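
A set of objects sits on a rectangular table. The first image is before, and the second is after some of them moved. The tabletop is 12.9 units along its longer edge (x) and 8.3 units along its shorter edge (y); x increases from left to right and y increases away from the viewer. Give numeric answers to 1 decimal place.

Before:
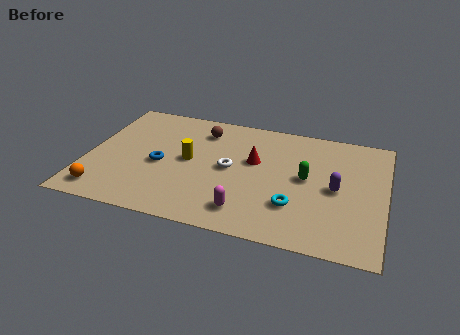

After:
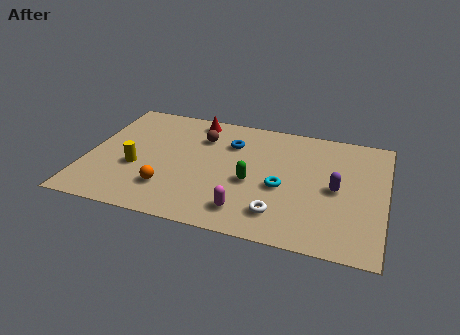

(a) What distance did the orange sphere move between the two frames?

2.8

From (1.0, 1.2) to (3.7, 2.1), the orange sphere covered √(2.7² + 0.9²) ≈ 2.8 units.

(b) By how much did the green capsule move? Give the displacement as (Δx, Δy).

(-2.3, -0.9)

The green capsule started near (9.5, 4.4) and ended near (7.2, 3.5).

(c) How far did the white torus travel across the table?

3.4

The white torus moved from about (6.2, 4.2) to (8.5, 1.7), a distance of √(2.3² + 2.5²) ≈ 3.4.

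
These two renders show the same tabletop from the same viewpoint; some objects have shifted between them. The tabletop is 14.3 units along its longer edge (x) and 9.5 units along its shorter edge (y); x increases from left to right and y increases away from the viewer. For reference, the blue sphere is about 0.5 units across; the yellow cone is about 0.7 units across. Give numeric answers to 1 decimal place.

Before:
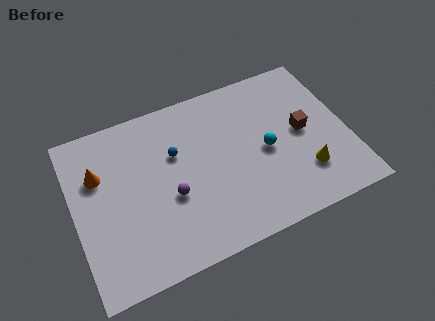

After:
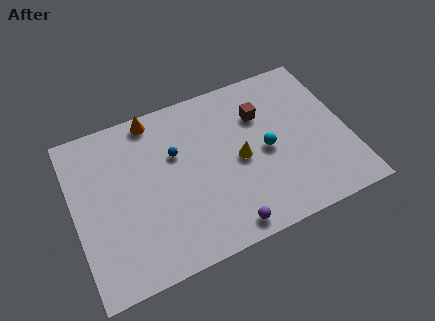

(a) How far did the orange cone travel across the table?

3.8

The orange cone was near (1.4, 6.4) before and (4.5, 8.6) after, so it travelled √(3.1² + 2.2²) ≈ 3.8 units.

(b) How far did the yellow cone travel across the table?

3.8

The yellow cone was near (11.8, 2.5) before and (8.6, 4.5) after, so it travelled √(3.2² + 2.0²) ≈ 3.8 units.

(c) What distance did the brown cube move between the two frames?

2.7

The brown cube moved from about (12.0, 4.9) to (10.0, 6.7), a distance of √(2.0² + 1.8²) ≈ 2.7.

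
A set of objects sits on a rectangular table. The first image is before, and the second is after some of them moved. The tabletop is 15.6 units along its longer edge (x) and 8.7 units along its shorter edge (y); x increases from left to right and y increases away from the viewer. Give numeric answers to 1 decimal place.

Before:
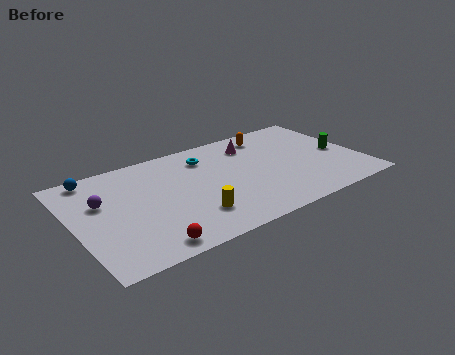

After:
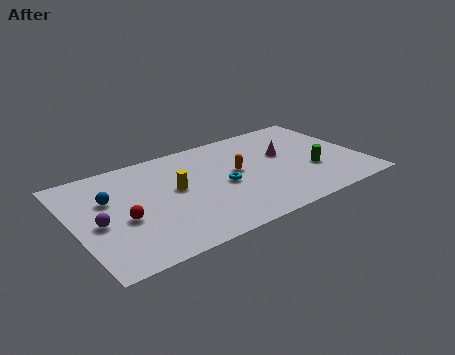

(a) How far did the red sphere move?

2.8

The red sphere moved from about (3.4, 1.0) to (2.5, 3.6), a distance of √(0.9² + 2.6²) ≈ 2.8.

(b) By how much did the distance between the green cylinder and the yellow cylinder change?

-1.3

Before: roughly 8.8 units apart; after: 7.5. That's 1.3 units closer together.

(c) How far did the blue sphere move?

2.3

The blue sphere was near (1.5, 7.8) before and (2.0, 5.6) after, so it travelled √(0.5² + 2.2²) ≈ 2.3 units.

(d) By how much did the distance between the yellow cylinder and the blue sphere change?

-3.6

They were about 7.2 units apart before and 3.6 after — 3.6 units closer together.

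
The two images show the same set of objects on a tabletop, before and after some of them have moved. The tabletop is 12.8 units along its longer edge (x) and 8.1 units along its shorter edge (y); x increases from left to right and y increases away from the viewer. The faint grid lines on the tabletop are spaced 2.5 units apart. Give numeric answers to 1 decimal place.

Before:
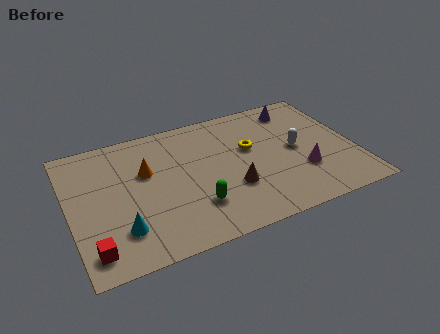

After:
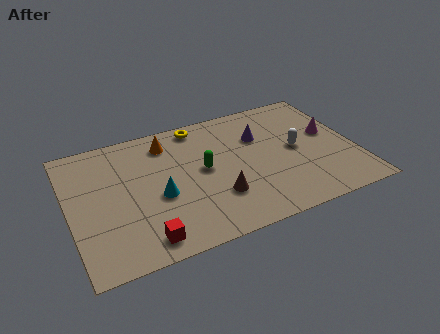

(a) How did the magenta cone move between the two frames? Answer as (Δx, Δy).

(1.5, 2.0)

The magenta cone started near (10.3, 2.6) and ended near (11.8, 4.6).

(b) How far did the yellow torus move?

3.1

The yellow torus was near (8.2, 4.9) before and (6.1, 7.2) after, so it travelled √(2.1² + 2.3²) ≈ 3.1 units.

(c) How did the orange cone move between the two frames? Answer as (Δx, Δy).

(1.1, 1.5)

The orange cone was at about (3.5, 5.1) and moved to about (4.6, 6.6).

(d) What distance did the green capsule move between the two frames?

2.2

The green capsule was near (5.4, 2.2) before and (6.0, 4.3) after, so it travelled √(0.6² + 2.1²) ≈ 2.2 units.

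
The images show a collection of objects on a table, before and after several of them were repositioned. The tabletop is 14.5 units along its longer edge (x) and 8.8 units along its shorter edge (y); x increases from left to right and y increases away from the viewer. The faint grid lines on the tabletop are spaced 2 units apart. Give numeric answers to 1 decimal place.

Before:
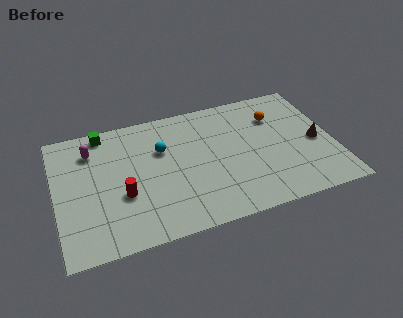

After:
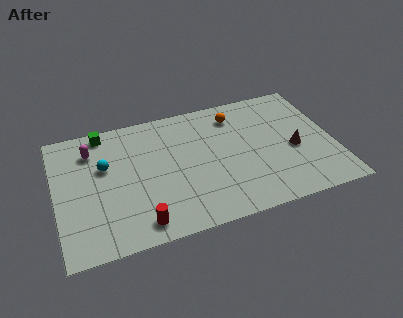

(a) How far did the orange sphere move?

2.2

From (11.7, 6.4) to (9.6, 7.1), the orange sphere covered √(2.1² + 0.7²) ≈ 2.2 units.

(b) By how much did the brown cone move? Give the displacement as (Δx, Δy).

(-1.2, -0.2)

The brown cone started near (13.6, 4.0) and ended near (12.4, 3.8).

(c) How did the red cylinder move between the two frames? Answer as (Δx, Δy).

(0.7, -2.1)

The red cylinder was at about (3.4, 3.3) and moved to about (4.1, 1.2).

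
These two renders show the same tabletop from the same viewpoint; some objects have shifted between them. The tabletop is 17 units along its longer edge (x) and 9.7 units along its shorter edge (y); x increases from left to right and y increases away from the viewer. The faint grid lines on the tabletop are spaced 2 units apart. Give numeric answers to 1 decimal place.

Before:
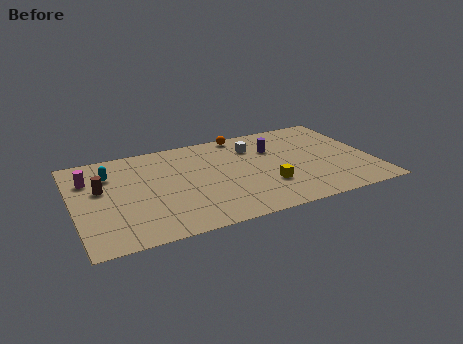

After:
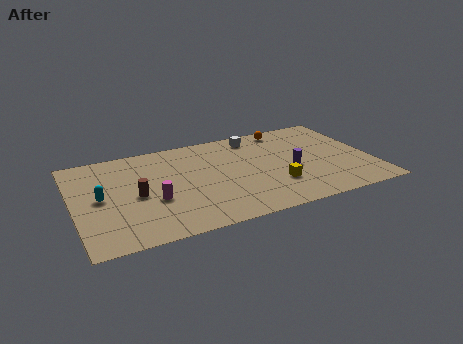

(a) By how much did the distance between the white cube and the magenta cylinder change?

-1.7

The distance was about 9.5 in the first image and 7.8 in the second, so they moved 1.7 units closer together.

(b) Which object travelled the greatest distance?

the magenta cylinder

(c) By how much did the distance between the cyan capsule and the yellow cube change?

+0.5

The distance was about 9.5 in the first image and 10.0 in the second, so they moved 0.5 units further apart.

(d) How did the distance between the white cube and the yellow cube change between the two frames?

+1.1

The distance was about 4.3 in the first image and 5.4 in the second, so they moved 1.1 units further apart.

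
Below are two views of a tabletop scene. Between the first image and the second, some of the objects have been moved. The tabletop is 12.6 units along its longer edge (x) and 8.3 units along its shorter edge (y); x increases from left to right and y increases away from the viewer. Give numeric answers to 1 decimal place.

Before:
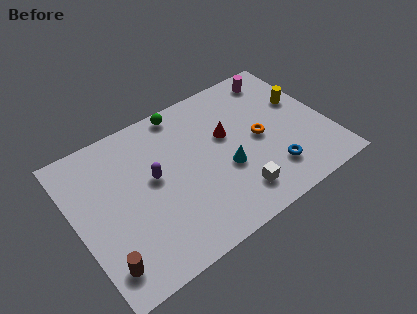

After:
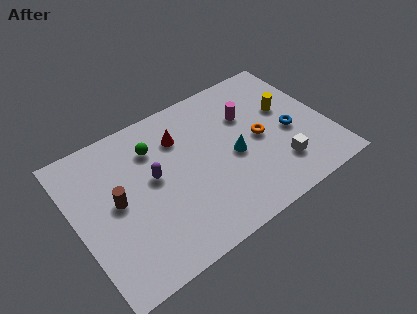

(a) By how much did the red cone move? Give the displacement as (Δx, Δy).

(-2.2, 1.1)

The red cone was at about (7.7, 5.0) and moved to about (5.5, 6.1).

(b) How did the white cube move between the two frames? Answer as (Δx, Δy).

(2.3, 0.4)

The white cube started near (7.5, 1.6) and ended near (9.8, 2.0).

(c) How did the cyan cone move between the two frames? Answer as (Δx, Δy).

(0.5, 0.5)

From the two frames, the cyan cone sits at roughly (7.3, 3.2) before and (7.8, 3.7) after.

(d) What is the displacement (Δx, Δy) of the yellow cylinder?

(-0.8, -0.1)

From the two frames, the yellow cylinder sits at roughly (11.6, 5.1) before and (10.8, 5.0) after.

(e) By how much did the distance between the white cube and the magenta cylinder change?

-2.7

The distance was about 6.4 in the first image and 3.7 in the second, so they moved 2.7 units closer together.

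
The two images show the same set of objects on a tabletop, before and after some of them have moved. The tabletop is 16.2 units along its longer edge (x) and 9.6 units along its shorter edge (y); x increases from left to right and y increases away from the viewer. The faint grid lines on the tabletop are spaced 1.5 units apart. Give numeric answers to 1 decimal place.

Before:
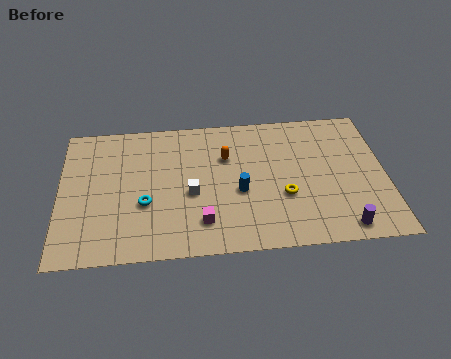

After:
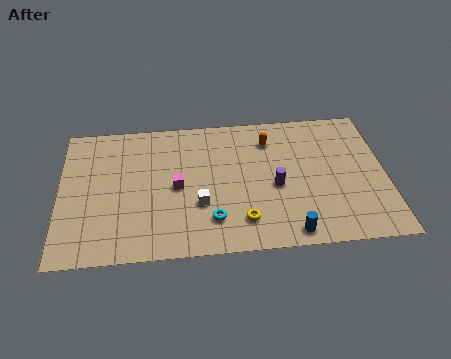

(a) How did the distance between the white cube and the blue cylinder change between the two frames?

+2.6

Before: roughly 2.4 units apart; after: 5.0. That's 2.6 units further apart.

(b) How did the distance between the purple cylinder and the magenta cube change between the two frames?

-2.1

They were about 7.0 units apart before and 4.9 after — 2.1 units closer together.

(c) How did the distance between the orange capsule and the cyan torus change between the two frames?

+1.1

They were about 5.0 units apart before and 6.1 after — 1.1 units further apart.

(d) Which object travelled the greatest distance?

the purple cylinder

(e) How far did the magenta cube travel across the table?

2.8

From (7.0, 2.1) to (5.8, 4.6), the magenta cube covered √(1.2² + 2.5²) ≈ 2.8 units.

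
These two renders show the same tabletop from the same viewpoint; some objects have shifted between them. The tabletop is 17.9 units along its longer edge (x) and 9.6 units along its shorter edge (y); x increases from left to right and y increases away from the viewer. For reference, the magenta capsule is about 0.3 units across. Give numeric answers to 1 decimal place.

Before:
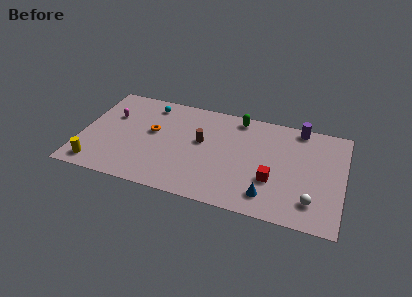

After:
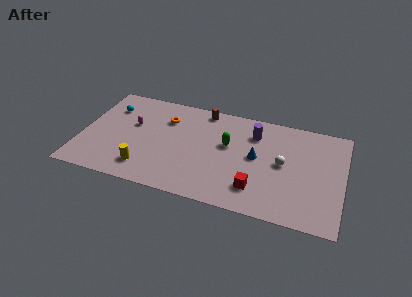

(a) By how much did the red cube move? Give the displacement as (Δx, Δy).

(-1.0, -1.1)

The red cube started near (13.2, 3.3) and ended near (12.2, 2.2).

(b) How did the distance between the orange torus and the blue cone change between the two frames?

-2.3

The distance was about 9.0 in the first image and 6.7 in the second, so they moved 2.3 units closer together.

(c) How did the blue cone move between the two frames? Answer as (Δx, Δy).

(-1.0, 3.3)

From the two frames, the blue cone sits at roughly (13.0, 1.8) before and (12.0, 5.1) after.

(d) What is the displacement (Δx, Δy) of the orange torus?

(0.8, 1.5)

The orange torus was at about (4.8, 5.5) and moved to about (5.6, 7.0).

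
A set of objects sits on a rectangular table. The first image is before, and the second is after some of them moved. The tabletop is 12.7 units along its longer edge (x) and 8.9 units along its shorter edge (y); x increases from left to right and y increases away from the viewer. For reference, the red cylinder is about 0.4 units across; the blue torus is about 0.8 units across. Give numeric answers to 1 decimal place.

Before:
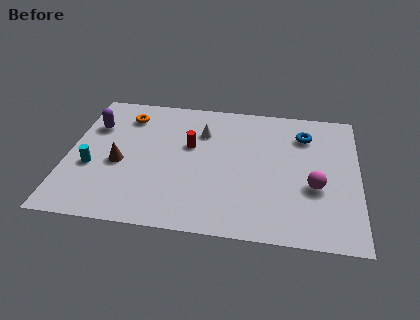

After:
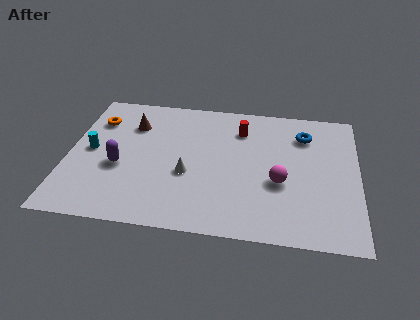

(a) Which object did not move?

the blue torus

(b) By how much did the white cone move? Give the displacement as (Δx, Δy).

(-0.5, -2.9)

The white cone was at about (5.8, 6.4) and moved to about (5.3, 3.5).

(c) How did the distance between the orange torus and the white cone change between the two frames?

+1.7

They were about 3.5 units apart before and 5.2 after — 1.7 units further apart.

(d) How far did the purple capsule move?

2.9

The purple capsule moved from about (1.0, 6.2) to (2.3, 3.6), a distance of √(1.3² + 2.6²) ≈ 2.9.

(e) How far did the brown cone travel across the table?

2.7

The brown cone was near (2.3, 3.8) before and (2.7, 6.5) after, so it travelled √(0.4² + 2.7²) ≈ 2.7 units.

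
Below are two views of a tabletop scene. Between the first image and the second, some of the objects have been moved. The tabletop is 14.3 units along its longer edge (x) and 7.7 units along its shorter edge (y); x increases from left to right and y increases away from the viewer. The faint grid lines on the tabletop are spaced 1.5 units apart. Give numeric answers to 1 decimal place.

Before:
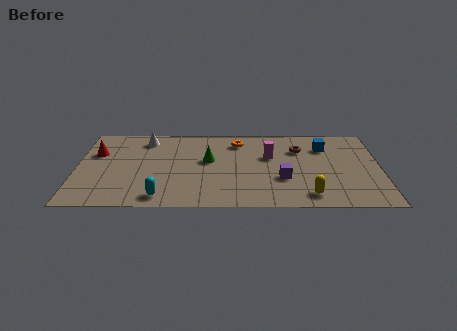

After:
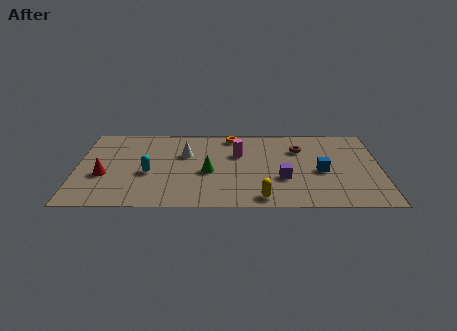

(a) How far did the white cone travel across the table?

2.4

From (3.2, 6.4) to (5.1, 5.0), the white cone covered √(1.9² + 1.4²) ≈ 2.4 units.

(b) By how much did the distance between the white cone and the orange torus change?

-1.6

The distance was about 4.4 in the first image and 2.8 in the second, so they moved 1.6 units closer together.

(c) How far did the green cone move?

1.1

From (6.2, 4.4) to (6.2, 3.3), the green cone covered √(0.0² + 1.1²) ≈ 1.1 units.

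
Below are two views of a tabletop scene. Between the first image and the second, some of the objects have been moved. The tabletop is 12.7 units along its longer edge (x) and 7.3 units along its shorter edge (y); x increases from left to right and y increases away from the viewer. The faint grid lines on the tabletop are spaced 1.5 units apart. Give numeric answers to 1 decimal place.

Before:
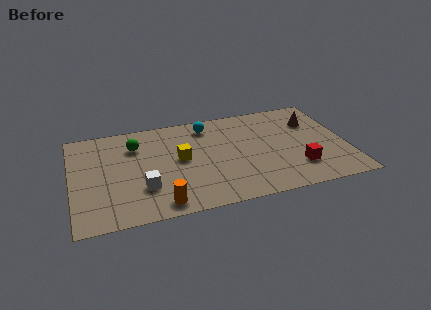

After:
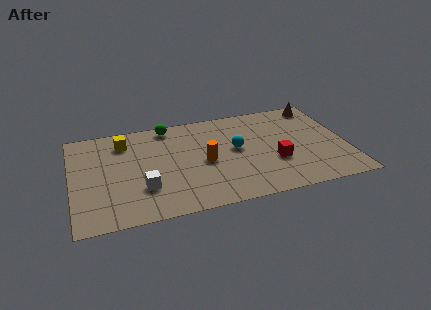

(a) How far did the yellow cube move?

3.1

The yellow cube was near (5.0, 3.9) before and (2.5, 5.8) after, so it travelled √(2.5² + 1.9²) ≈ 3.1 units.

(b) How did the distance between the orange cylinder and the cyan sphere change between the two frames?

-4.2

They were about 5.8 units apart before and 1.6 after — 4.2 units closer together.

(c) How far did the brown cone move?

1.3

The brown cone moved from about (11.3, 5.2) to (11.7, 6.4), a distance of √(0.4² + 1.2²) ≈ 1.3.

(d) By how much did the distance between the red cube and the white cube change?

-1.0

The distance was about 7.1 in the first image and 6.1 in the second, so they moved 1.0 units closer together.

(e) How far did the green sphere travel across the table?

1.9

From (3.0, 5.4) to (4.6, 6.5), the green sphere covered √(1.6² + 1.1²) ≈ 1.9 units.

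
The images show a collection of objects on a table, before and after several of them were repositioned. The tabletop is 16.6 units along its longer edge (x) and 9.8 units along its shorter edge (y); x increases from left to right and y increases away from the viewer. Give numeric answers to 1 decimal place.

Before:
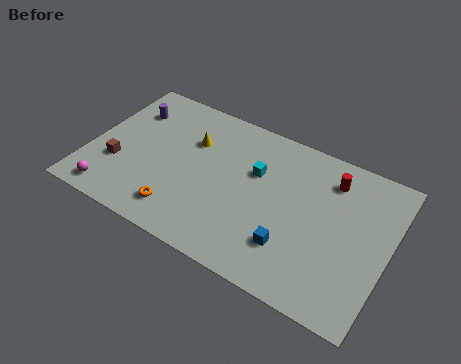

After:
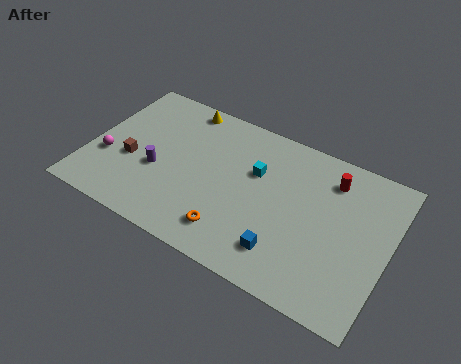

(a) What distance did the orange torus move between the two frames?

2.9

From (5.5, 1.8) to (8.4, 1.9), the orange torus covered √(2.9² + 0.1²) ≈ 2.9 units.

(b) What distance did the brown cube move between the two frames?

0.9

The brown cube moved from about (1.7, 3.3) to (2.4, 3.9), a distance of √(0.7² + 0.6²) ≈ 0.9.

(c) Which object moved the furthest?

the purple cylinder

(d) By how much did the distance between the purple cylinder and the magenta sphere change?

-3.3

They were about 6.1 units apart before and 2.8 after — 3.3 units closer together.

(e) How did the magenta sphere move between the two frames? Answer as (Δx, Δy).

(-0.6, 2.3)

From the two frames, the magenta sphere sits at roughly (1.7, 1.2) before and (1.1, 3.5) after.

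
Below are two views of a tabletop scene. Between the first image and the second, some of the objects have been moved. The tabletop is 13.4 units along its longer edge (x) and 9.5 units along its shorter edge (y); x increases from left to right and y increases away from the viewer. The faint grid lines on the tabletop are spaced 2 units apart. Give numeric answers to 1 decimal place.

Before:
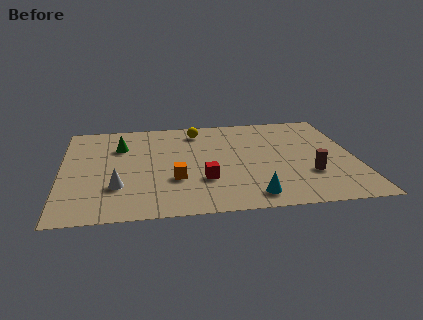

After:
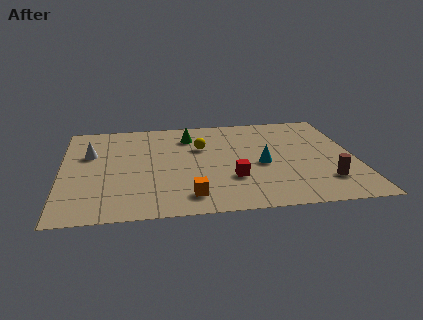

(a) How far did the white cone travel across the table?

3.5

The white cone moved from about (2.5, 2.8) to (1.3, 6.1), a distance of √(1.2² + 3.3²) ≈ 3.5.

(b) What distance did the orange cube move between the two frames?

1.7

The orange cube was near (5.1, 3.2) before and (5.7, 1.6) after, so it travelled √(0.6² + 1.6²) ≈ 1.7 units.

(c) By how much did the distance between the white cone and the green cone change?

+0.9

The distance was about 3.9 in the first image and 4.8 in the second, so they moved 0.9 units further apart.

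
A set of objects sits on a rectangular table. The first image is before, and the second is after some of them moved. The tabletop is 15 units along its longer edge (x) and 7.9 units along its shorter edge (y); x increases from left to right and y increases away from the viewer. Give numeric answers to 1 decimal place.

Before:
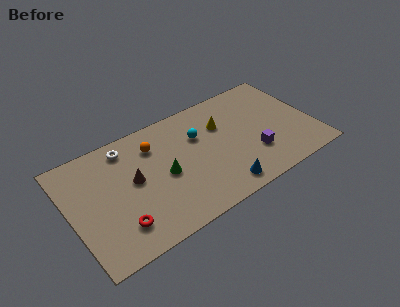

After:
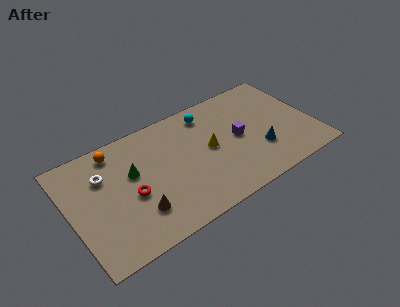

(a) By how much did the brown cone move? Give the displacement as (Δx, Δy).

(-0.1, -2.2)

The brown cone started near (3.9, 4.3) and ended near (3.8, 2.1).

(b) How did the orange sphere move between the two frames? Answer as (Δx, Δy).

(-2.3, 0.8)

The orange sphere started near (5.4, 6.0) and ended near (3.1, 6.8).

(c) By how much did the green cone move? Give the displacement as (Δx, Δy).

(-1.8, 1.1)

The green cone started near (5.7, 3.7) and ended near (3.9, 4.8).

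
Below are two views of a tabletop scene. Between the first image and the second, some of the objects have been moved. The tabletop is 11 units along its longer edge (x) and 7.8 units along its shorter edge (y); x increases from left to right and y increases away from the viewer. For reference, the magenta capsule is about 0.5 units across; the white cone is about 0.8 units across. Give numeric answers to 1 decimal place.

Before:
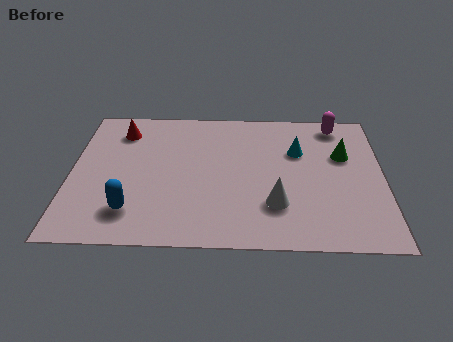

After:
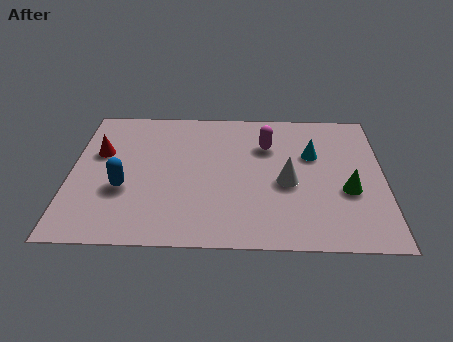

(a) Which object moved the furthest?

the magenta capsule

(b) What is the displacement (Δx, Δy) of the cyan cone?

(0.5, -0.2)

From the two frames, the cyan cone sits at roughly (8.0, 5.2) before and (8.5, 5.0) after.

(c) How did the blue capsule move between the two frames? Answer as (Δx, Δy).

(-0.3, 1.2)

The blue capsule was at about (2.2, 1.7) and moved to about (1.9, 2.9).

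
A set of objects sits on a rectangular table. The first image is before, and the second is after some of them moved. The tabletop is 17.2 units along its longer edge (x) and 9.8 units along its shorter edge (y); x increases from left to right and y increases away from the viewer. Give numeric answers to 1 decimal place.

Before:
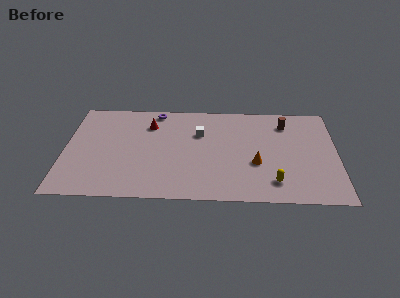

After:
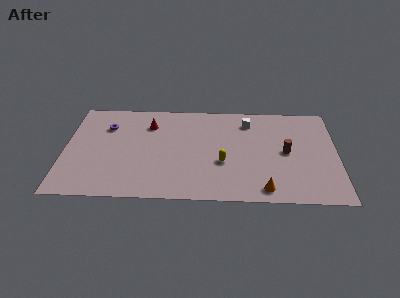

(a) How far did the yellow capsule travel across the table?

3.7

The yellow capsule was near (13.2, 1.9) before and (10.0, 3.7) after, so it travelled √(3.2² + 1.8²) ≈ 3.7 units.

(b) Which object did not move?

the red cone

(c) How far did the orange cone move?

2.5

The orange cone was near (12.1, 3.7) before and (12.6, 1.2) after, so it travelled √(0.5² + 2.5²) ≈ 2.5 units.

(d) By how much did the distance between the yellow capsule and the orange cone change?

+1.5

Before: roughly 2.1 units apart; after: 3.6. That's 1.5 units further apart.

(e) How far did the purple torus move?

3.5

From (5.7, 8.8) to (2.6, 7.1), the purple torus covered √(3.1² + 1.7²) ≈ 3.5 units.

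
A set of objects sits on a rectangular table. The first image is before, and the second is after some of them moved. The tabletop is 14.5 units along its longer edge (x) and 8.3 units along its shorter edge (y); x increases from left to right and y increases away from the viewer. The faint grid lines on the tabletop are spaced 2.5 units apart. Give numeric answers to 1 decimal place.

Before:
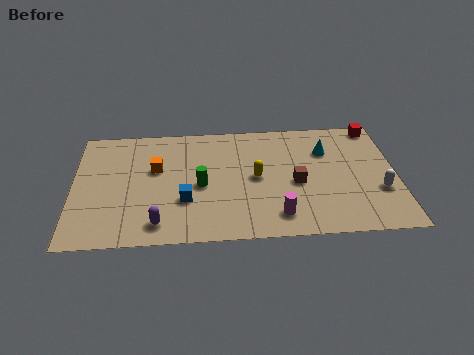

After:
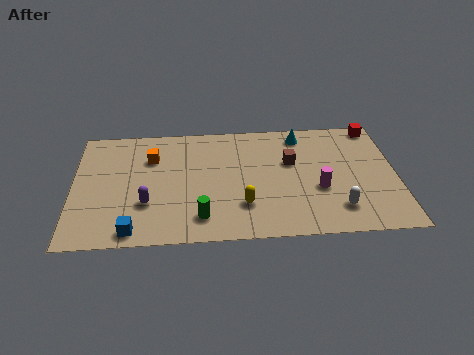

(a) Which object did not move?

the red cube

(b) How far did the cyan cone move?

1.6

From (11.4, 5.9) to (10.3, 7.1), the cyan cone covered √(1.1² + 1.2²) ≈ 1.6 units.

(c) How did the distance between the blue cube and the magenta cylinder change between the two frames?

+4.3

They were about 4.3 units apart before and 8.6 after — 4.3 units further apart.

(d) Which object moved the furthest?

the blue cube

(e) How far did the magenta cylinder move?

2.5

From (9.1, 1.5) to (11.0, 3.2), the magenta cylinder covered √(1.9² + 1.7²) ≈ 2.5 units.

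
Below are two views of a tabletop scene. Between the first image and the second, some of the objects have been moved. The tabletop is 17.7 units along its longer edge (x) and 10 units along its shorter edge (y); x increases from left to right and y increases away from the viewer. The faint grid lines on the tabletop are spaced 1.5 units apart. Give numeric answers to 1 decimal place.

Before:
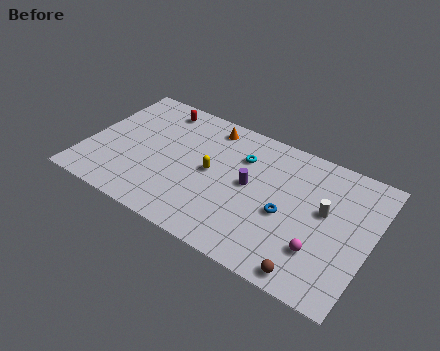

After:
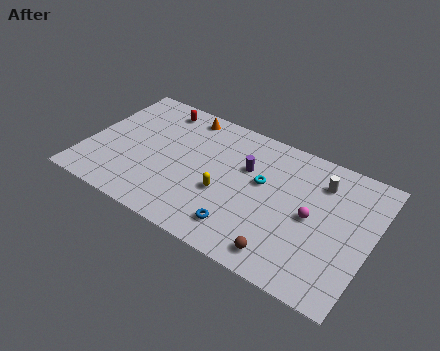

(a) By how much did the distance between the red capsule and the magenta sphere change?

-1.6

The distance was about 12.5 in the first image and 10.9 in the second, so they moved 1.6 units closer together.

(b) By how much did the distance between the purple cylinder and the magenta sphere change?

-0.7

Before: roughly 5.3 units apart; after: 4.6. That's 0.7 units closer together.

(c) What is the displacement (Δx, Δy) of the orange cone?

(-1.6, 0.2)

From the two frames, the orange cone sits at roughly (7.1, 8.6) before and (5.5, 8.8) after.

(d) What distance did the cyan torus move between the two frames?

2.0

The cyan torus was near (9.4, 7.2) before and (10.9, 5.9) after, so it travelled √(1.5² + 1.3²) ≈ 2.0 units.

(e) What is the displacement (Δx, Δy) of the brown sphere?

(-1.7, 0.4)

From the two frames, the brown sphere sits at roughly (14.6, 1.0) before and (12.9, 1.4) after.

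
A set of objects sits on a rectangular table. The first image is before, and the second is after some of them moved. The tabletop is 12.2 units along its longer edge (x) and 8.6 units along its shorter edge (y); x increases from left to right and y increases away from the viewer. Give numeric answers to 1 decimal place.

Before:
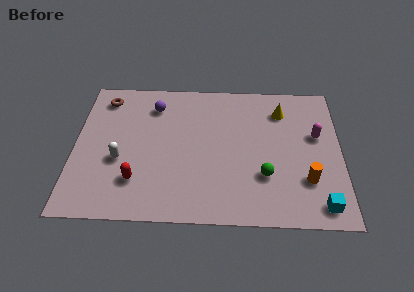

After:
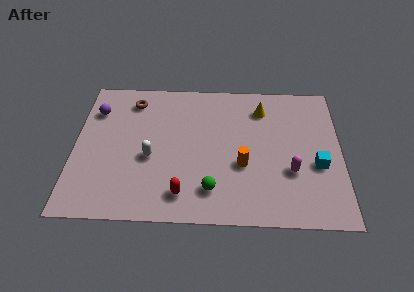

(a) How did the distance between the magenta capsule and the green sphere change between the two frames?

+0.3

They were about 3.5 units apart before and 3.8 after — 0.3 units further apart.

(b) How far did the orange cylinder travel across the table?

3.0

The orange cylinder was near (10.6, 2.5) before and (7.7, 3.3) after, so it travelled √(2.9² + 0.8²) ≈ 3.0 units.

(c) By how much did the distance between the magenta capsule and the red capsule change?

-3.6

They were about 8.7 units apart before and 5.1 after — 3.6 units closer together.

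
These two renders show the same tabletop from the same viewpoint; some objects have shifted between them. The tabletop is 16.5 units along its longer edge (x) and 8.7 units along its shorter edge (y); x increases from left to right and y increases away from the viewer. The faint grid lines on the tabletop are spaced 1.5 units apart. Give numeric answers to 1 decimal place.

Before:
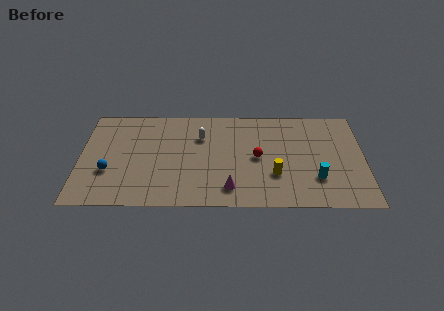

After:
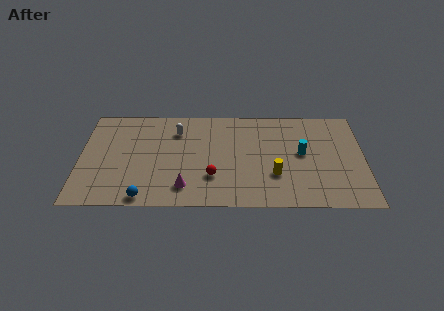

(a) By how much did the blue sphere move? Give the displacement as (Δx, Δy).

(2.1, -2.2)

The blue sphere was at about (1.7, 3.0) and moved to about (3.8, 0.8).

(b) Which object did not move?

the yellow cylinder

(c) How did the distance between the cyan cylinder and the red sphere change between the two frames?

+1.8

They were about 3.8 units apart before and 5.6 after — 1.8 units further apart.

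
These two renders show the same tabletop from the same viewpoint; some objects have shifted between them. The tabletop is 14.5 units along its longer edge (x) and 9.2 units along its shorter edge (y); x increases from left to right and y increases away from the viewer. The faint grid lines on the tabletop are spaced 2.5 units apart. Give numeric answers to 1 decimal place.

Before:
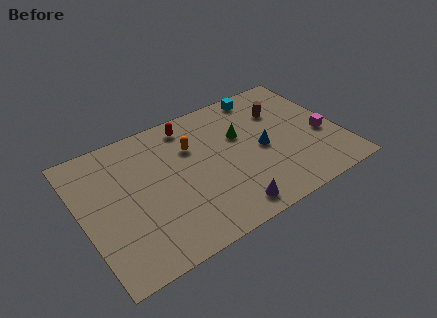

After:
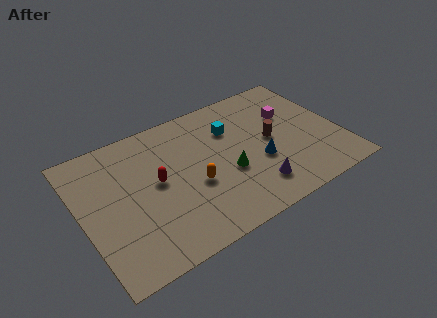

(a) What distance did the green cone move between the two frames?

2.5

The green cone was near (9.1, 5.8) before and (8.0, 3.6) after, so it travelled √(1.1² + 2.2²) ≈ 2.5 units.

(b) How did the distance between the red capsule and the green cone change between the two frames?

+0.7

Before: roughly 3.3 units apart; after: 4.0. That's 0.7 units further apart.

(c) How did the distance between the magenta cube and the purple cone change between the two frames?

-1.4

They were about 6.4 units apart before and 5.0 after — 1.4 units closer together.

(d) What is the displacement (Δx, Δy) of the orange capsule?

(-0.3, -2.6)

From the two frames, the orange capsule sits at roughly (6.4, 6.3) before and (6.1, 3.7) after.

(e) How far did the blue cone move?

0.9

The blue cone moved from about (10.1, 4.3) to (9.8, 3.5), a distance of √(0.3² + 0.8²) ≈ 0.9.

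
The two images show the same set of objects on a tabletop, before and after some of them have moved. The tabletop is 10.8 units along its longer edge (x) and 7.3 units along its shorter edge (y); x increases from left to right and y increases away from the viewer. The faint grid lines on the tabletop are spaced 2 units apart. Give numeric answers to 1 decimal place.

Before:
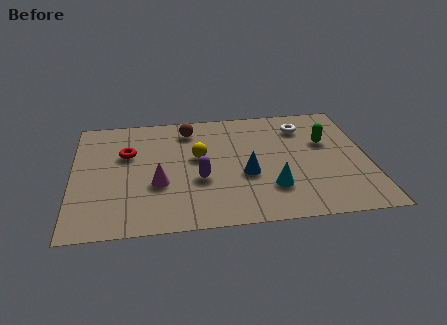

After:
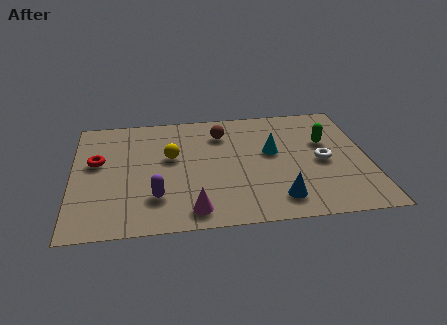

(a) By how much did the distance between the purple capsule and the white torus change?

+1.4

They were about 4.9 units apart before and 6.3 after — 1.4 units further apart.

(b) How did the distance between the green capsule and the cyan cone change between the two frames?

-1.3

The distance was about 3.3 in the first image and 2.0 in the second, so they moved 1.3 units closer together.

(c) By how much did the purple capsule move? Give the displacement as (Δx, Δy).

(-1.6, -0.9)

From the two frames, the purple capsule sits at roughly (4.6, 2.8) before and (3.0, 1.9) after.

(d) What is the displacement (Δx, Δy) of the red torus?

(-1.1, -0.4)

From the two frames, the red torus sits at roughly (2.0, 4.7) before and (0.9, 4.3) after.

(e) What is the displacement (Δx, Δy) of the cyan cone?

(0.1, 2.2)

The cyan cone was at about (7.2, 2.0) and moved to about (7.3, 4.2).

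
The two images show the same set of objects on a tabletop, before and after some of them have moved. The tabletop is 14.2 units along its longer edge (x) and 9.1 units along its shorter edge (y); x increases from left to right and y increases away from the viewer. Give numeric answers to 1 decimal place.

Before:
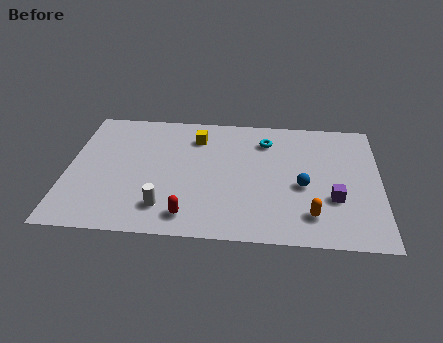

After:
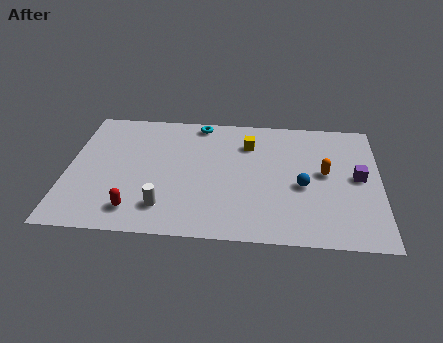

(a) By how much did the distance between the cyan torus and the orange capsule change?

+1.1

Before: roughly 5.6 units apart; after: 6.7. That's 1.1 units further apart.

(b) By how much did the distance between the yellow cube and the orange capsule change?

-3.4

They were about 7.4 units apart before and 4.0 after — 3.4 units closer together.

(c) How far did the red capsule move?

2.4

The red capsule moved from about (5.6, 1.4) to (3.2, 1.6), a distance of √(2.4² + 0.2²) ≈ 2.4.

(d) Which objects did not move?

the white cylinder and the blue sphere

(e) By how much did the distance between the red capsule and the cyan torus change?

+0.5

The distance was about 6.6 in the first image and 7.1 in the second, so they moved 0.5 units further apart.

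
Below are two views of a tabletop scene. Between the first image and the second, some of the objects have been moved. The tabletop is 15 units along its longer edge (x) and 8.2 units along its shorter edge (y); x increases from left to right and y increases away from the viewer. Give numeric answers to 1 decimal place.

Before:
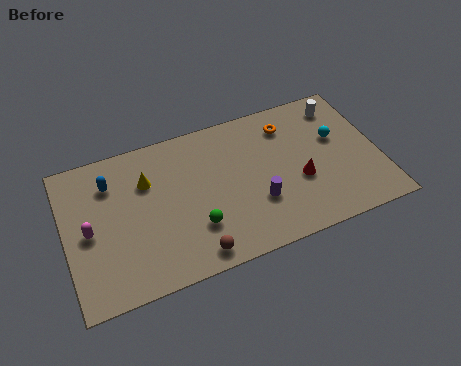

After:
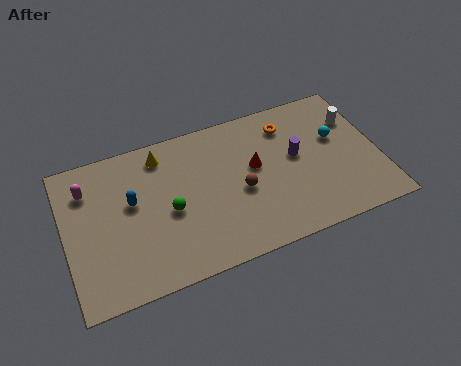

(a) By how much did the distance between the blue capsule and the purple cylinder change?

+0.3

The distance was about 7.6 in the first image and 7.9 in the second, so they moved 0.3 units further apart.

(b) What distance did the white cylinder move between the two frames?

1.2

From (13.5, 6.8) to (14.1, 5.8), the white cylinder covered √(0.6² + 1.0²) ≈ 1.2 units.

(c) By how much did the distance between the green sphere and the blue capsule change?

-3.3

Before: roughly 5.3 units apart; after: 2.0. That's 3.3 units closer together.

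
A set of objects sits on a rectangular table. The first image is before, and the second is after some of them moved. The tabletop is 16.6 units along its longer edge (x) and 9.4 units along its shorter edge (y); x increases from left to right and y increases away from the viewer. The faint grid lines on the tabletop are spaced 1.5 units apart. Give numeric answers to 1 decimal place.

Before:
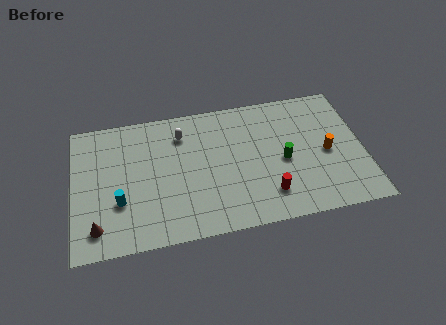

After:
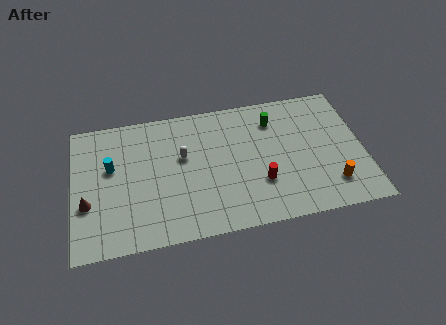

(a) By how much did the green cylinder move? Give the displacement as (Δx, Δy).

(-0.4, 3.0)

The green cylinder was at about (12.0, 4.3) and moved to about (11.6, 7.3).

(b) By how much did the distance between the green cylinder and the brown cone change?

+0.5

The distance was about 11.0 in the first image and 11.5 in the second, so they moved 0.5 units further apart.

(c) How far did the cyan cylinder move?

2.5

The cyan cylinder moved from about (2.6, 3.2) to (2.2, 5.7), a distance of √(0.4² + 2.5²) ≈ 2.5.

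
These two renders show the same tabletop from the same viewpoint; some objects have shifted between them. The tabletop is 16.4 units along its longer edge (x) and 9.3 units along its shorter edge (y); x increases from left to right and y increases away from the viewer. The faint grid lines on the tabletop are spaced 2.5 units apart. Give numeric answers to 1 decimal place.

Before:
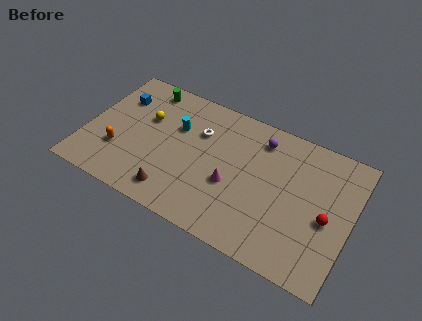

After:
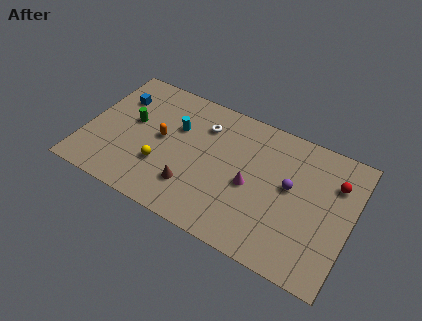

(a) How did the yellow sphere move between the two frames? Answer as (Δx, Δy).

(1.4, -2.9)

The yellow sphere started near (3.5, 5.9) and ended near (4.9, 3.0).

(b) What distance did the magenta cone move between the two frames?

1.2

The magenta cone was near (9.2, 3.7) before and (10.3, 4.2) after, so it travelled √(1.1² + 0.5²) ≈ 1.2 units.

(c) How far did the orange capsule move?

3.1

The orange capsule moved from about (2.2, 2.9) to (4.6, 4.9), a distance of √(2.4² + 2.0²) ≈ 3.1.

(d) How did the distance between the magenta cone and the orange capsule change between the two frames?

-1.3

They were about 7.0 units apart before and 5.7 after — 1.3 units closer together.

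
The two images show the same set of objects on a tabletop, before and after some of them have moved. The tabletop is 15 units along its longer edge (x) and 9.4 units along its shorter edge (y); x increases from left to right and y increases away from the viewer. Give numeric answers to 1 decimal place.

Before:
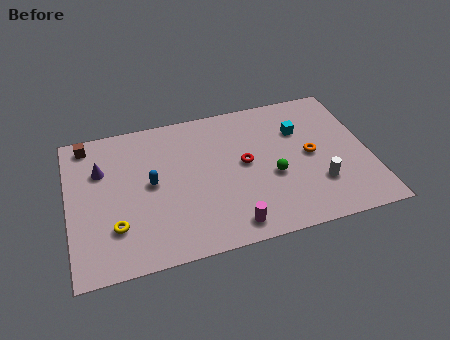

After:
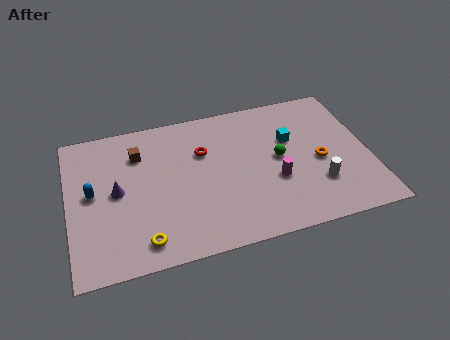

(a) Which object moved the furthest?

the magenta cylinder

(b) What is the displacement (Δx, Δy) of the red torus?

(-2.0, 1.3)

The red torus was at about (8.8, 5.0) and moved to about (6.8, 6.3).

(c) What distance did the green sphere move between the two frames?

1.2

From (10.1, 3.8) to (10.5, 4.9), the green sphere covered √(0.4² + 1.1²) ≈ 1.2 units.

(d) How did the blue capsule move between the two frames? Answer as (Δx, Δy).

(-2.9, 0.1)

The blue capsule was at about (4.1, 4.9) and moved to about (1.2, 5.0).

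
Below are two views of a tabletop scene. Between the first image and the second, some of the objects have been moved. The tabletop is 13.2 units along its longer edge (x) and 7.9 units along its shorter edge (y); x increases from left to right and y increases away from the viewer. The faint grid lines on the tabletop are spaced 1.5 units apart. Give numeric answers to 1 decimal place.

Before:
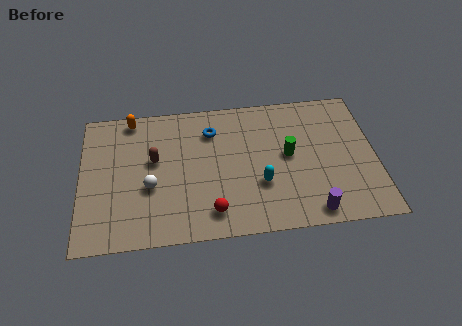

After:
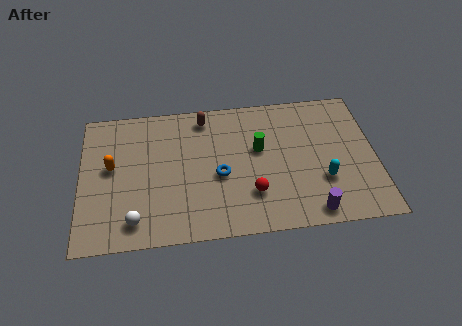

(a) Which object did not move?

the purple cylinder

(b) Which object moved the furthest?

the brown capsule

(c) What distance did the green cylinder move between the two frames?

1.4

From (9.3, 4.2) to (8.0, 4.7), the green cylinder covered √(1.3² + 0.5²) ≈ 1.4 units.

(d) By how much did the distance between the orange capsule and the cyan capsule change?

+2.4

They were about 7.2 units apart before and 9.6 after — 2.4 units further apart.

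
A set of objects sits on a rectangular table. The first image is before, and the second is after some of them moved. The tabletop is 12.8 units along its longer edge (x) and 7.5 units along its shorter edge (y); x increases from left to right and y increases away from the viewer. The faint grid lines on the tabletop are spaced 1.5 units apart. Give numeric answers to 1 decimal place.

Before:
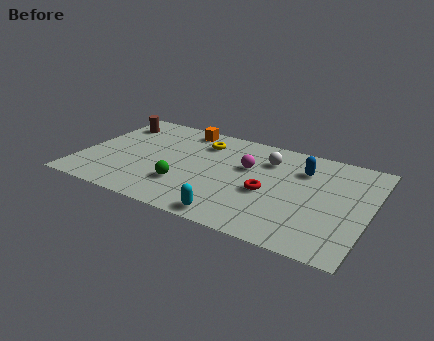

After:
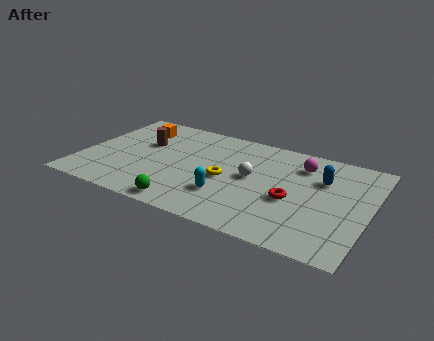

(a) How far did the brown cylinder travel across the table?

2.0

From (1.0, 5.9) to (2.6, 4.7), the brown cylinder covered √(1.6² + 1.2²) ≈ 2.0 units.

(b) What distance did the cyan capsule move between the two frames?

1.5

The cyan capsule moved from about (7.2, 0.8) to (6.7, 2.2), a distance of √(0.5² + 1.4²) ≈ 1.5.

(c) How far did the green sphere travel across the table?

1.4

The green sphere was near (4.8, 2.2) before and (5.1, 0.8) after, so it travelled √(0.3² + 1.4²) ≈ 1.4 units.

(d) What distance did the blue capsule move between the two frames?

1.0

The blue capsule was near (9.7, 5.5) before and (10.6, 5.1) after, so it travelled √(0.9² + 0.4²) ≈ 1.0 units.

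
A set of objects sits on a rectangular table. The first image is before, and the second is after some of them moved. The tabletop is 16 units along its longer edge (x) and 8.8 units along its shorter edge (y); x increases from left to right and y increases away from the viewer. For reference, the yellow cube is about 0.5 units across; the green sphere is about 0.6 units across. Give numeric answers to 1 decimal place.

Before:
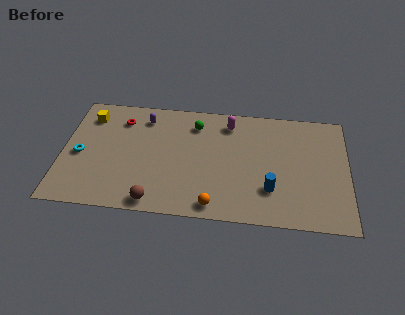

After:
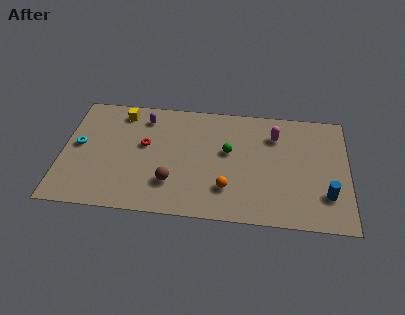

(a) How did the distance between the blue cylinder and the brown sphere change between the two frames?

+2.0

Before: roughly 6.6 units apart; after: 8.6. That's 2.0 units further apart.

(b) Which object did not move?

the purple capsule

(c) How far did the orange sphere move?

1.5

The orange sphere moved from about (8.6, 1.0) to (9.3, 2.3), a distance of √(0.7² + 1.3²) ≈ 1.5.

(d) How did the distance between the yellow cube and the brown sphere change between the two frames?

-1.3

They were about 7.2 units apart before and 5.9 after — 1.3 units closer together.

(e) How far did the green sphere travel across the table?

2.7

The green sphere moved from about (7.4, 7.0) to (9.3, 5.1), a distance of √(1.9² + 1.9²) ≈ 2.7.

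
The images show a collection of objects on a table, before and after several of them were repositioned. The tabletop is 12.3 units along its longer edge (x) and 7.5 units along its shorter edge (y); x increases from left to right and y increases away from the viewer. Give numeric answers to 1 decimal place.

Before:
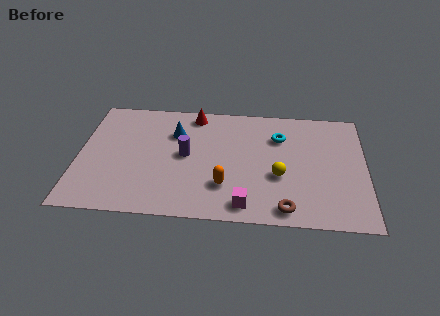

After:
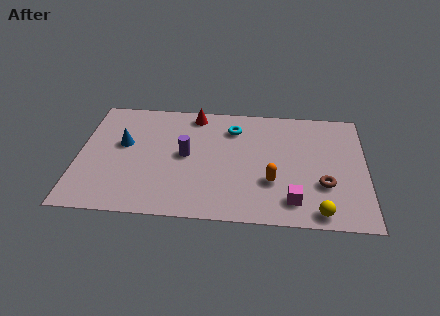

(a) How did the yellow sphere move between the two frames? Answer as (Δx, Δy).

(1.7, -2.1)

The yellow sphere started near (8.6, 2.9) and ended near (10.3, 0.8).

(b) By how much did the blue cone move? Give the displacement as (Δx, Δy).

(-2.2, -0.9)

The blue cone started near (4.1, 5.3) and ended near (1.9, 4.4).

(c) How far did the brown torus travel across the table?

2.3

From (8.9, 0.9) to (10.5, 2.5), the brown torus covered √(1.6² + 1.6²) ≈ 2.3 units.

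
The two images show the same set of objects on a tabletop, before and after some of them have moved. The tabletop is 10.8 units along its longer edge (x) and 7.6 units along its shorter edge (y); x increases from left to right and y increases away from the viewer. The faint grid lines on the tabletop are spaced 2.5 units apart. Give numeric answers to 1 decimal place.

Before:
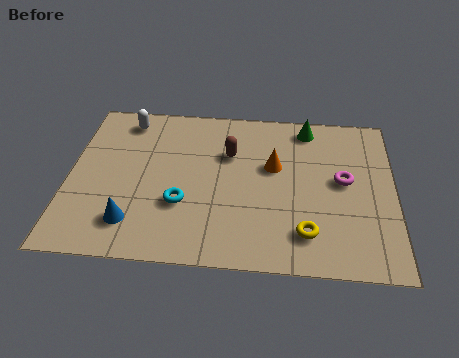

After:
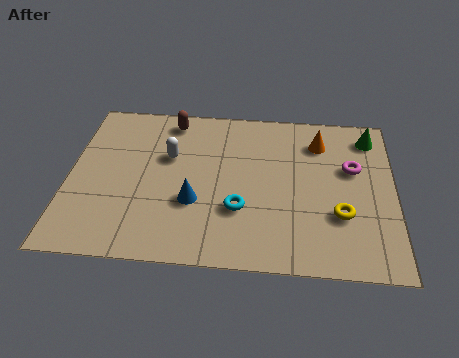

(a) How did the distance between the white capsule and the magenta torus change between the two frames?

-1.6

They were about 7.7 units apart before and 6.1 after — 1.6 units closer together.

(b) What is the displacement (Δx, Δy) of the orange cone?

(1.5, 1.3)

From the two frames, the orange cone sits at roughly (6.8, 4.6) before and (8.3, 5.9) after.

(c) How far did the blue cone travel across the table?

2.3

The blue cone was near (2.2, 1.6) before and (4.2, 2.7) after, so it travelled √(2.0² + 1.1²) ≈ 2.3 units.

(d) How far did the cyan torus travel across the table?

1.9

The cyan torus was near (3.8, 2.6) before and (5.7, 2.5) after, so it travelled √(1.9² + 0.1²) ≈ 1.9 units.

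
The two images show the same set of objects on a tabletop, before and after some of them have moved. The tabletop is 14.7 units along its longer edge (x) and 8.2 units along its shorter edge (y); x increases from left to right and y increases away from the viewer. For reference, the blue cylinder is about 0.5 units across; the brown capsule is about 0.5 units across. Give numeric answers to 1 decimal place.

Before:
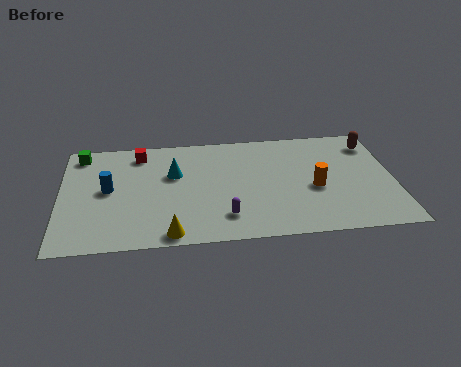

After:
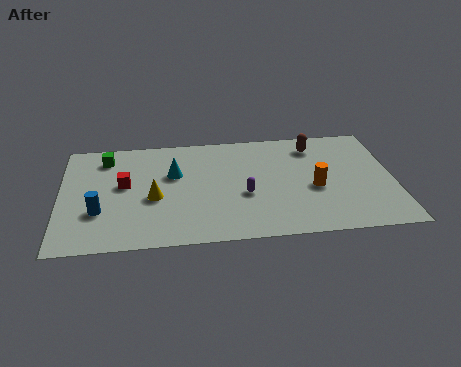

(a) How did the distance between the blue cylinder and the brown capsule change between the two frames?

-1.6

Before: roughly 12.0 units apart; after: 10.4. That's 1.6 units closer together.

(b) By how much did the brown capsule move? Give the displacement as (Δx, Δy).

(-2.6, 0.1)

The brown capsule was at about (13.9, 6.6) and moved to about (11.3, 6.7).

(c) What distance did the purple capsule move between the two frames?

1.7

The purple capsule moved from about (7.2, 1.8) to (8.1, 3.3), a distance of √(0.9² + 1.5²) ≈ 1.7.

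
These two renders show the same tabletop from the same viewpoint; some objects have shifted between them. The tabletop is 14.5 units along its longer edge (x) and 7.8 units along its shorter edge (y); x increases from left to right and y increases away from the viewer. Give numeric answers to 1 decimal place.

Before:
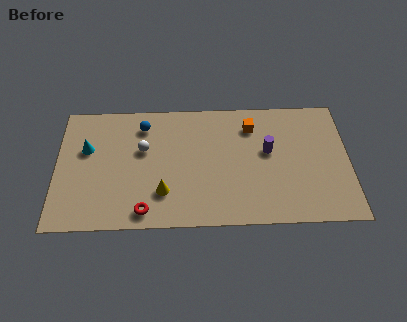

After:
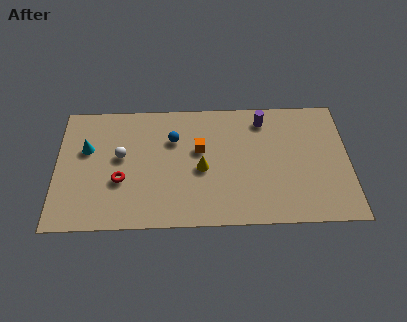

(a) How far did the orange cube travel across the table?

3.0

From (9.7, 6.1) to (7.1, 4.7), the orange cube covered √(2.6² + 1.4²) ≈ 3.0 units.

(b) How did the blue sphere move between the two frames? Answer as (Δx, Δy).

(1.5, -0.9)

The blue sphere started near (4.3, 6.3) and ended near (5.8, 5.4).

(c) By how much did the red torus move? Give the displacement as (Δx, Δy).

(-1.2, 1.9)

From the two frames, the red torus sits at roughly (4.4, 1.0) before and (3.2, 2.9) after.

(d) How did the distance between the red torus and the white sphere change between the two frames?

-2.3

They were about 3.8 units apart before and 1.5 after — 2.3 units closer together.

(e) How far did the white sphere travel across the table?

1.2

From (4.3, 4.8) to (3.2, 4.4), the white sphere covered √(1.1² + 0.4²) ≈ 1.2 units.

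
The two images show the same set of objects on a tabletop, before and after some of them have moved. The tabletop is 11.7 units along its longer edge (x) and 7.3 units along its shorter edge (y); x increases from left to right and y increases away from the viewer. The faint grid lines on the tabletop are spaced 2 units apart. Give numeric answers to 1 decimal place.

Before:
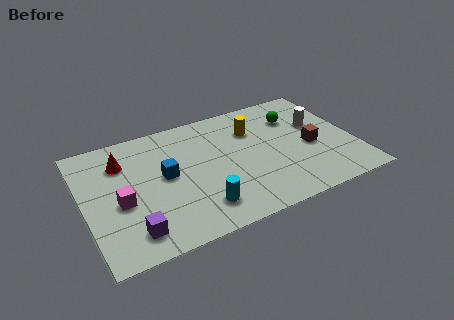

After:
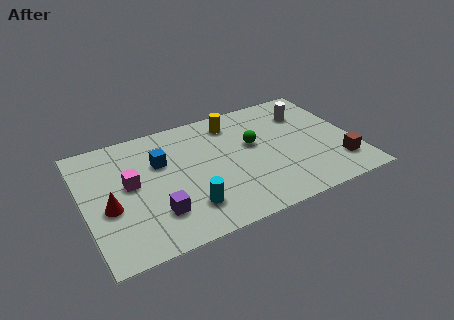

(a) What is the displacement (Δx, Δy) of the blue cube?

(-0.1, 0.9)

The blue cube started near (3.5, 3.9) and ended near (3.4, 4.8).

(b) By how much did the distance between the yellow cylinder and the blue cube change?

-0.7

Before: roughly 4.2 units apart; after: 3.5. That's 0.7 units closer together.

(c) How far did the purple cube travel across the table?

1.3

From (1.8, 1.3) to (2.9, 1.9), the purple cube covered √(1.1² + 0.6²) ≈ 1.3 units.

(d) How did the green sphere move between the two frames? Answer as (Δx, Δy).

(-2.0, -1.0)

The green sphere started near (9.4, 5.3) and ended near (7.4, 4.3).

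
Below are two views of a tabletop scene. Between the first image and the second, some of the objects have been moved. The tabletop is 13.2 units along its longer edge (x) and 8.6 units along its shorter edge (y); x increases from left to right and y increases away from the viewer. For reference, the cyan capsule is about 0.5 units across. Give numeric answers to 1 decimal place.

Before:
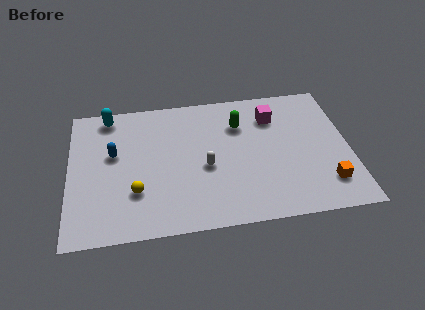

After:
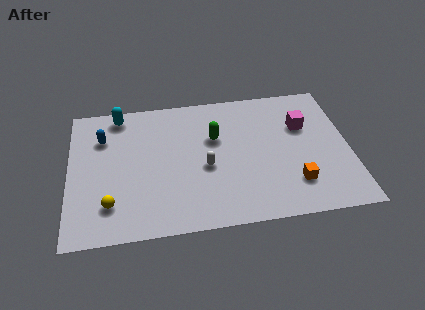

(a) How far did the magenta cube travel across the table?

1.6

The magenta cube was near (9.7, 6.5) before and (11.1, 5.7) after, so it travelled √(1.4² + 0.8²) ≈ 1.6 units.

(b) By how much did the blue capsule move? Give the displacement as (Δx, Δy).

(-0.5, 1.1)

From the two frames, the blue capsule sits at roughly (2.1, 5.1) before and (1.6, 6.2) after.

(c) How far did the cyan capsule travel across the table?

0.5

From (1.9, 7.6) to (2.4, 7.6), the cyan capsule covered √(0.5² + 0.0²) ≈ 0.5 units.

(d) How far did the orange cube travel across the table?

1.5

From (12.0, 1.9) to (10.5, 2.1), the orange cube covered √(1.5² + 0.2²) ≈ 1.5 units.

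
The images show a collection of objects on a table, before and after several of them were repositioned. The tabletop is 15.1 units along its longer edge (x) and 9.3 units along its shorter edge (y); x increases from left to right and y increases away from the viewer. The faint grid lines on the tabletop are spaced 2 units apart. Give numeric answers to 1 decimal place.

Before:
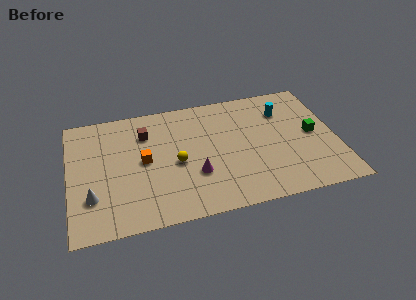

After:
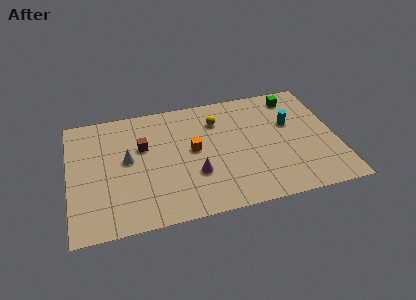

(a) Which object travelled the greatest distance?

the yellow sphere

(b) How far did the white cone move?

3.2

The white cone was near (1.2, 2.7) before and (3.3, 5.1) after, so it travelled √(2.1² + 2.4²) ≈ 3.2 units.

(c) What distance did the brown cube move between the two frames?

1.0

The brown cube was near (4.4, 6.9) before and (4.2, 5.9) after, so it travelled √(0.2² + 1.0²) ≈ 1.0 units.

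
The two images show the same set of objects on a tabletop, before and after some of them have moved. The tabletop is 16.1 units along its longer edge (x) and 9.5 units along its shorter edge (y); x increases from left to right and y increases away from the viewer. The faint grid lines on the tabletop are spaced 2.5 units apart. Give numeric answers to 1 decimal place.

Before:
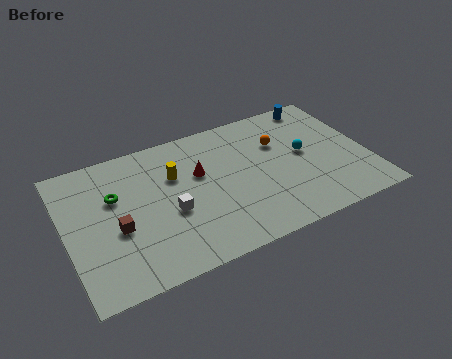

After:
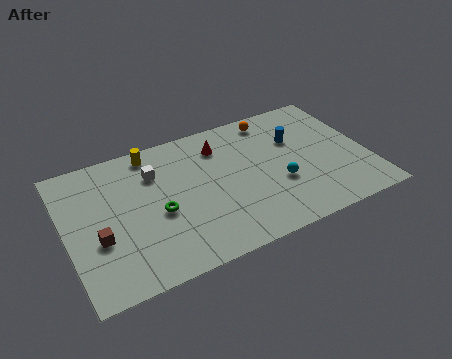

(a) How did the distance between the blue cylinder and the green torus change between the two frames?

-3.6

Before: roughly 11.6 units apart; after: 8.0. That's 3.6 units closer together.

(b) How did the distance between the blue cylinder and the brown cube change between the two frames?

-1.2

Before: roughly 12.4 units apart; after: 11.2. That's 1.2 units closer together.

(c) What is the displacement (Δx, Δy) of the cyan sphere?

(-1.6, -1.6)

The cyan sphere started near (12.8, 5.1) and ended near (11.2, 3.5).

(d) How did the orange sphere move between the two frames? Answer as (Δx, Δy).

(-0.1, 1.9)

From the two frames, the orange sphere sits at roughly (11.6, 6.4) before and (11.5, 8.3) after.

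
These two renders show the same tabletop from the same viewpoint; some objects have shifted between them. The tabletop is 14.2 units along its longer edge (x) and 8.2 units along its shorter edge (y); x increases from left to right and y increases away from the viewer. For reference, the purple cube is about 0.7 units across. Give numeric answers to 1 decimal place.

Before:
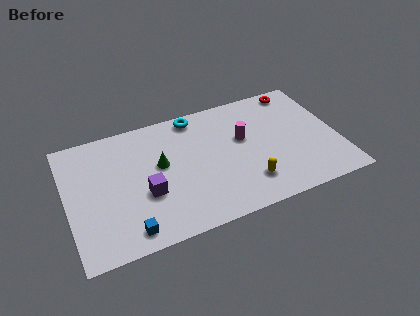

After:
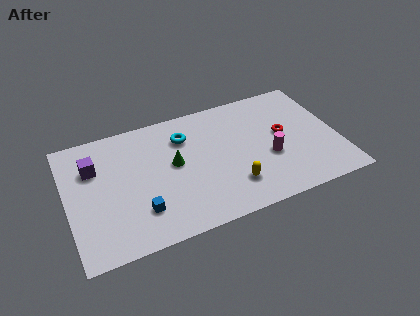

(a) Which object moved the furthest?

the purple cube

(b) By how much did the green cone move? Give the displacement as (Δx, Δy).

(0.7, -0.2)

From the two frames, the green cone sits at roughly (4.9, 4.7) before and (5.6, 4.5) after.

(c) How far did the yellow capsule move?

0.8

The yellow capsule was near (9.2, 1.9) before and (8.4, 2.0) after, so it travelled √(0.8² + 0.1²) ≈ 0.8 units.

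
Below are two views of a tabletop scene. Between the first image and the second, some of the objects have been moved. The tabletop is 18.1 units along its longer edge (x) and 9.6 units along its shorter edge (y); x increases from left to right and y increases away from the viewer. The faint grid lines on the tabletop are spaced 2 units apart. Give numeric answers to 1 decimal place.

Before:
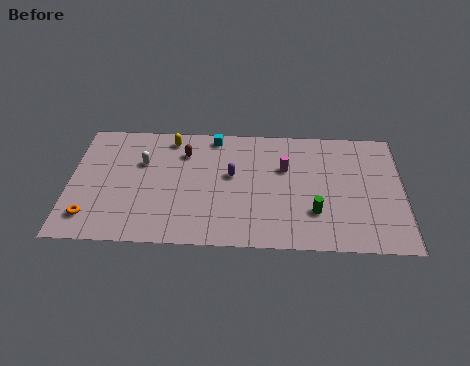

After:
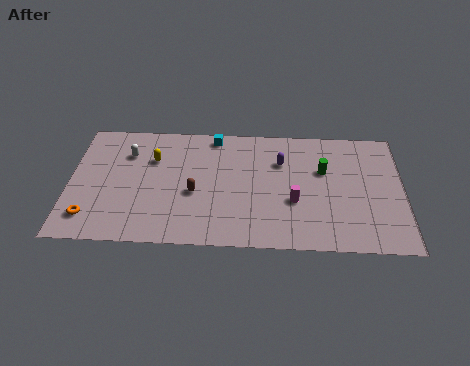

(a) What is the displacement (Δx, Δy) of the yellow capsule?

(-0.9, -1.7)

From the two frames, the yellow capsule sits at roughly (5.4, 8.3) before and (4.5, 6.6) after.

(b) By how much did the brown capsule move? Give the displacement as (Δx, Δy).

(0.6, -3.2)

The brown capsule was at about (6.2, 7.2) and moved to about (6.8, 4.0).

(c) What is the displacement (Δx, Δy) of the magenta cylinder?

(0.5, -2.6)

The magenta cylinder started near (11.7, 6.2) and ended near (12.2, 3.6).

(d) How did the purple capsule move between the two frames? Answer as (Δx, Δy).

(2.7, 1.2)

The purple capsule was at about (8.8, 5.5) and moved to about (11.5, 6.7).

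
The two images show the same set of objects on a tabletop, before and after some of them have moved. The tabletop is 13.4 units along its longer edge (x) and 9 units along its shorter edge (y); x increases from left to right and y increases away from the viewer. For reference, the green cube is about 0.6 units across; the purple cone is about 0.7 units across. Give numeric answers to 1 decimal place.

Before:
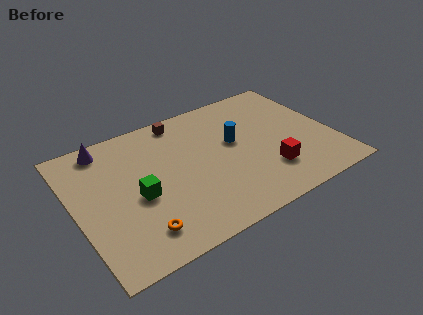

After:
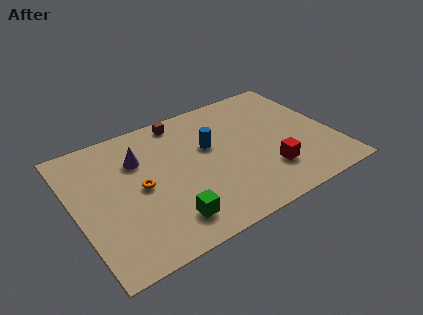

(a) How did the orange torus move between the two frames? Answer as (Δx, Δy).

(0.5, 2.7)

The orange torus started near (2.8, 1.7) and ended near (3.3, 4.4).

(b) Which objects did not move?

the red cube and the brown cube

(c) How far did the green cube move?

2.5

The green cube was near (3.1, 3.9) before and (4.3, 1.7) after, so it travelled √(1.2² + 2.2²) ≈ 2.5 units.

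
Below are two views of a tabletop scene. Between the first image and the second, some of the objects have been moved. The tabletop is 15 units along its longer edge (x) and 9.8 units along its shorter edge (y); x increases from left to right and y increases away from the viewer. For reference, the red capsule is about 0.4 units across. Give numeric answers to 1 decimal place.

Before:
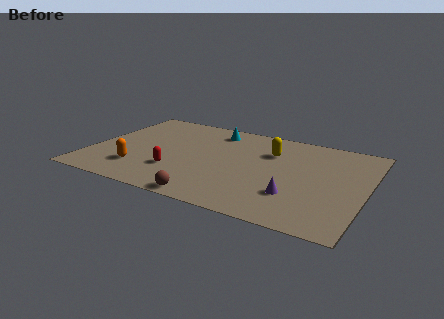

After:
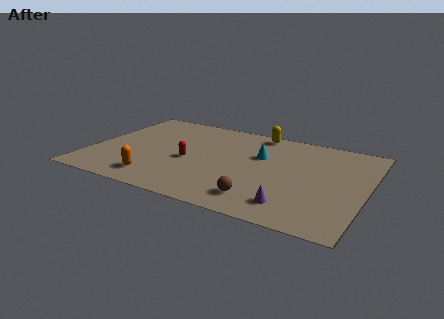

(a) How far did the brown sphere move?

2.8

The brown sphere moved from about (7.1, 0.8) to (9.7, 1.8), a distance of √(2.6² + 1.0²) ≈ 2.8.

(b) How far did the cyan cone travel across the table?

3.4

From (6.3, 8.2) to (9.1, 6.3), the cyan cone covered √(2.8² + 1.9²) ≈ 3.4 units.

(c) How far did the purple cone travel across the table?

1.0

The purple cone moved from about (11.4, 2.8) to (11.4, 1.8), a distance of √(0.0² + 1.0²) ≈ 1.0.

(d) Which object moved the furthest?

the cyan cone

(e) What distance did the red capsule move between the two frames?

1.5

From (4.9, 2.9) to (5.4, 4.3), the red capsule covered √(0.5² + 1.4²) ≈ 1.5 units.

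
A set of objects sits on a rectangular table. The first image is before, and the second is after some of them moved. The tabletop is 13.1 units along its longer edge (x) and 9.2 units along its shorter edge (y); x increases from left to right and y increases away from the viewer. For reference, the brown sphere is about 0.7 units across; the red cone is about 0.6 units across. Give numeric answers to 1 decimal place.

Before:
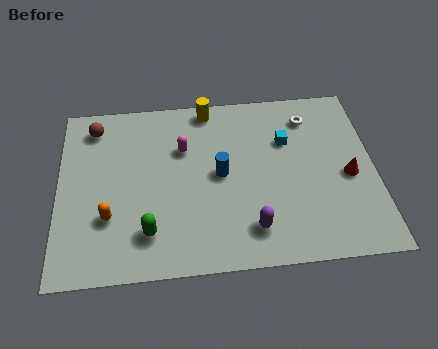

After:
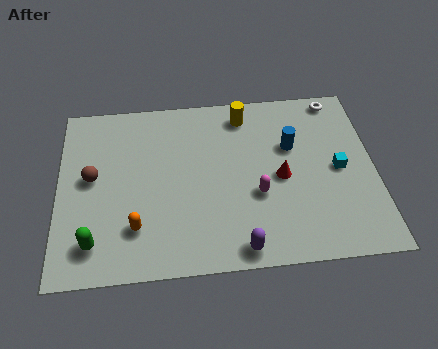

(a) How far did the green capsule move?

2.2

The green capsule moved from about (3.7, 2.0) to (1.5, 1.7), a distance of √(2.2² + 0.3²) ≈ 2.2.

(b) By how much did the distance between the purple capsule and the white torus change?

+2.4

Before: roughly 6.2 units apart; after: 8.6. That's 2.4 units further apart.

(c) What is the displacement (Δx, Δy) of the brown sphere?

(-0.1, -2.7)

From the two frames, the brown sphere sits at roughly (1.5, 7.7) before and (1.4, 5.0) after.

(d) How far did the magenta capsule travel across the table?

4.0

From (5.2, 6.2) to (8.2, 3.5), the magenta capsule covered √(3.0² + 2.7²) ≈ 4.0 units.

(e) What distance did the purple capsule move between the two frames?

1.0

From (7.9, 1.8) to (7.4, 0.9), the purple capsule covered √(0.5² + 0.9²) ≈ 1.0 units.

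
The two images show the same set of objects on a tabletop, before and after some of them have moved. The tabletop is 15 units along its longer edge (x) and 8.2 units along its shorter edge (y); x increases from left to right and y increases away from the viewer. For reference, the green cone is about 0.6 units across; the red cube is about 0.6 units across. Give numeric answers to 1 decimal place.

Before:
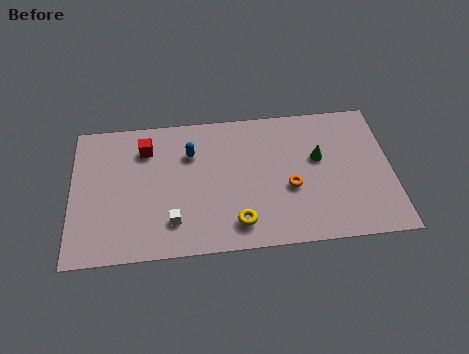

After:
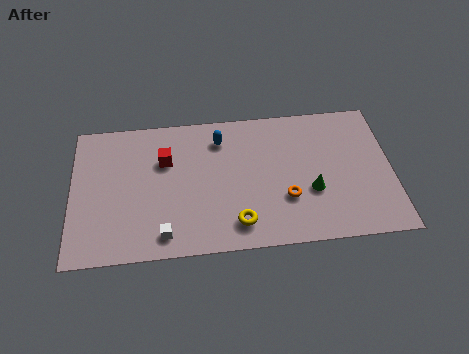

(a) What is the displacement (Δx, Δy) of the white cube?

(-0.4, -0.7)

The white cube started near (4.7, 1.9) and ended near (4.3, 1.2).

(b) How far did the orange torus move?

0.6

The orange torus was near (10.2, 3.3) before and (10.0, 2.7) after, so it travelled √(0.2² + 0.6²) ≈ 0.6 units.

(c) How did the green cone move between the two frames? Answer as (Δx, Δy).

(-0.4, -1.9)

From the two frames, the green cone sits at roughly (11.6, 4.9) before and (11.2, 3.0) after.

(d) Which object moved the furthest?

the green cone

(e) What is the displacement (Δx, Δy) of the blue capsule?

(1.4, 0.7)

The blue capsule started near (5.6, 5.8) and ended near (7.0, 6.5).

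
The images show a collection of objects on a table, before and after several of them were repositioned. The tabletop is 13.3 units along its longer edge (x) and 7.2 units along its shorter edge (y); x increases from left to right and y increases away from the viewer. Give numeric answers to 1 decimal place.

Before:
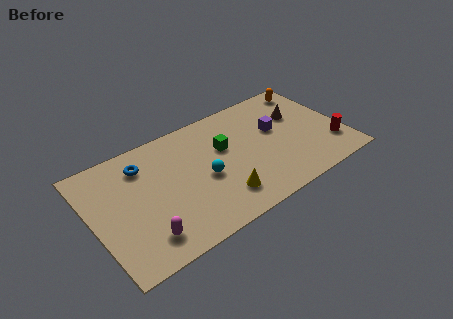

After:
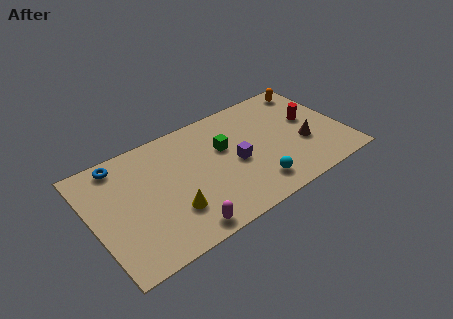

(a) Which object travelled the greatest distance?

the cyan sphere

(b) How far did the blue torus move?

1.3

The blue torus was near (2.9, 5.6) before and (1.8, 6.3) after, so it travelled √(1.1² + 0.7²) ≈ 1.3 units.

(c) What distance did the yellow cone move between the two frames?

2.5

From (6.4, 1.6) to (3.9, 2.1), the yellow cone covered √(2.5² + 0.5²) ≈ 2.5 units.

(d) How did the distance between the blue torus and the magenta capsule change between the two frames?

+1.8

The distance was about 4.2 in the first image and 6.0 in the second, so they moved 1.8 units further apart.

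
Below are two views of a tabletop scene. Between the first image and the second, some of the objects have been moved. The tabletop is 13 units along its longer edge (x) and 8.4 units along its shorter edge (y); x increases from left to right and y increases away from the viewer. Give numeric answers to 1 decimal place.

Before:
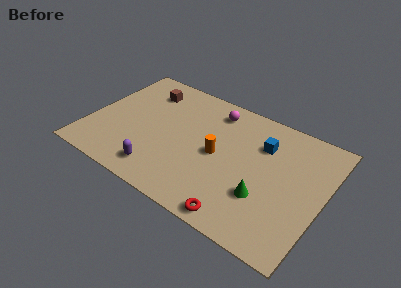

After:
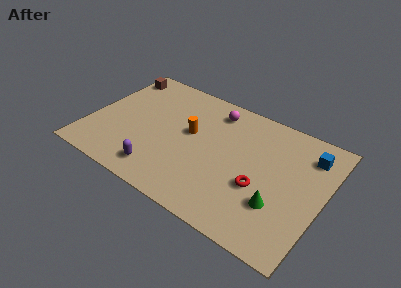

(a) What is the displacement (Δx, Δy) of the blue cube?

(2.5, 0.6)

From the two frames, the blue cube sits at roughly (9.4, 6.0) before and (11.9, 6.6) after.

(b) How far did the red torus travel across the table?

2.5

From (9.0, 0.8) to (9.7, 3.2), the red torus covered √(0.7² + 2.4²) ≈ 2.5 units.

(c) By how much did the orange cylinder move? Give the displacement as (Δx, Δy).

(-1.7, 0.7)

From the two frames, the orange cylinder sits at roughly (7.2, 4.1) before and (5.5, 4.8) after.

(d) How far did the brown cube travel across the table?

1.9

The brown cube was near (2.6, 6.6) before and (0.8, 7.1) after, so it travelled √(1.8² + 0.5²) ≈ 1.9 units.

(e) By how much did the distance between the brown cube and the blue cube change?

+4.3

The distance was about 6.8 in the first image and 11.1 in the second, so they moved 4.3 units further apart.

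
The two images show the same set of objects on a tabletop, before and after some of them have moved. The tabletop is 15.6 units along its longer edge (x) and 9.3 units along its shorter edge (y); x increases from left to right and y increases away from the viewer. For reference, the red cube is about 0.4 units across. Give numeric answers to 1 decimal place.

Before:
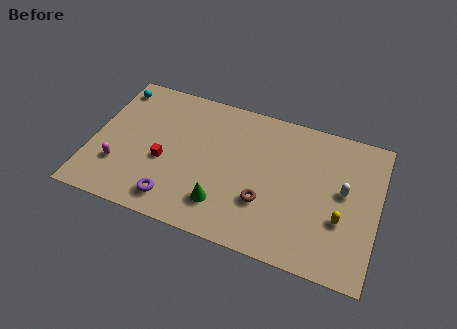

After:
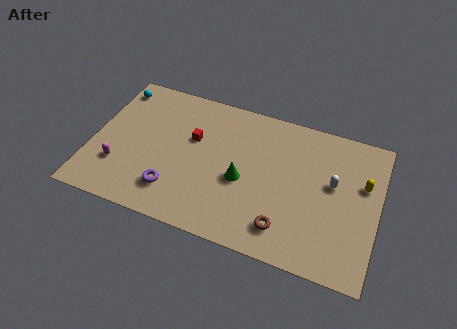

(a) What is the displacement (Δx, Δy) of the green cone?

(0.9, 1.9)

The green cone was at about (7.4, 2.1) and moved to about (8.3, 4.0).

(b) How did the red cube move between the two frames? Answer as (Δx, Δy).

(1.4, 2.0)

The red cube was at about (4.0, 3.8) and moved to about (5.4, 5.8).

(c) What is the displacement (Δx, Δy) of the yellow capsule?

(1.0, 2.6)

From the two frames, the yellow capsule sits at roughly (13.7, 3.3) before and (14.7, 5.9) after.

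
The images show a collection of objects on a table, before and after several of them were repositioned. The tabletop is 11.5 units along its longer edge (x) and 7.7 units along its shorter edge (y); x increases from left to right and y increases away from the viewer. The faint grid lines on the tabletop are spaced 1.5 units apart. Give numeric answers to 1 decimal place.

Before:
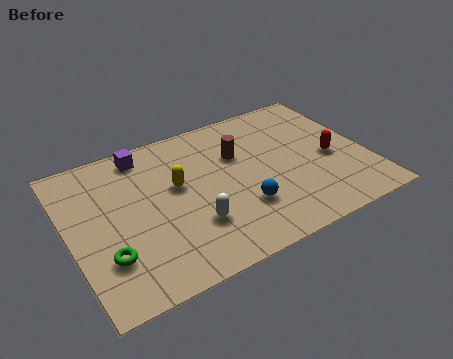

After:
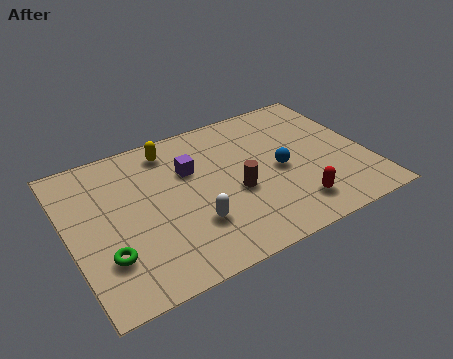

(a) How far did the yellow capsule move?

2.0

The yellow capsule moved from about (4.2, 4.5) to (4.2, 6.5), a distance of √(0.0² + 2.0²) ≈ 2.0.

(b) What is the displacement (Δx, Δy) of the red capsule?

(-1.8, -1.9)

From the two frames, the red capsule sits at roughly (10.1, 3.4) before and (8.3, 1.5) after.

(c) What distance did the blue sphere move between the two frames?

2.1

From (6.4, 2.3) to (8.1, 3.6), the blue sphere covered √(1.7² + 1.3²) ≈ 2.1 units.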